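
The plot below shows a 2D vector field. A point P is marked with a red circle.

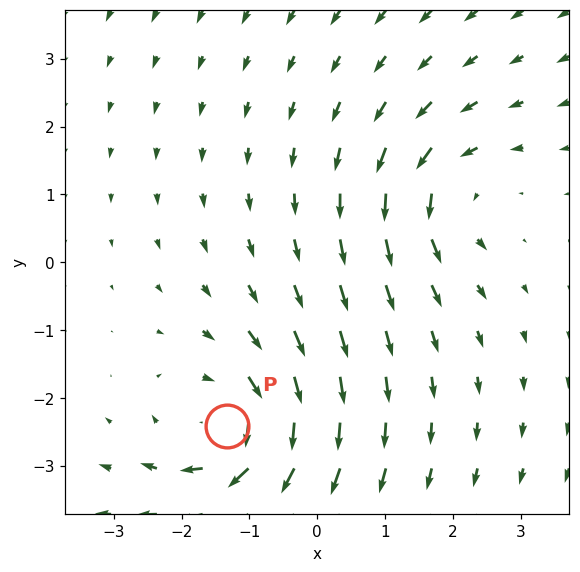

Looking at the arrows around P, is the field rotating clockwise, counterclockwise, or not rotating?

clockwise

Near P at (-1.3, -2.4) the arrows circulate clockwise. The curl (z-component) there is about -4; negative curl means clockwise rotation.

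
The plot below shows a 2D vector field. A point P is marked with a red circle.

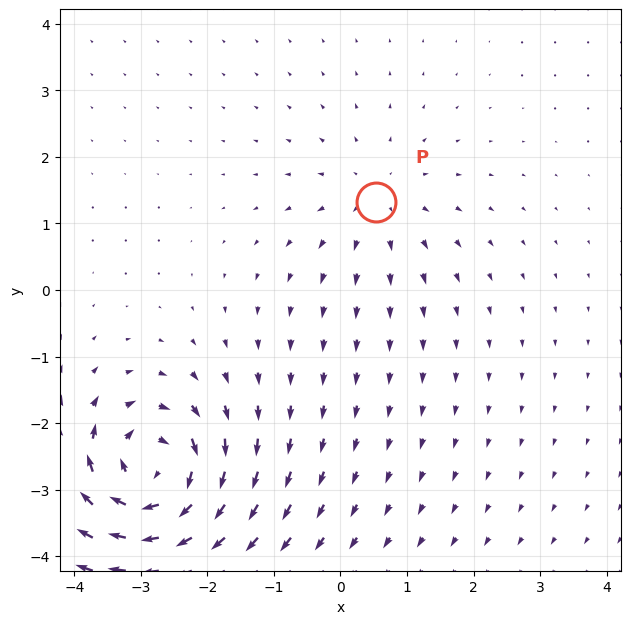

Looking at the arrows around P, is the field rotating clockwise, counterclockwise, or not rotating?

not rotating

Near P at (0.5, 1.3) the arrows show no circulation. The curl there is ≈0.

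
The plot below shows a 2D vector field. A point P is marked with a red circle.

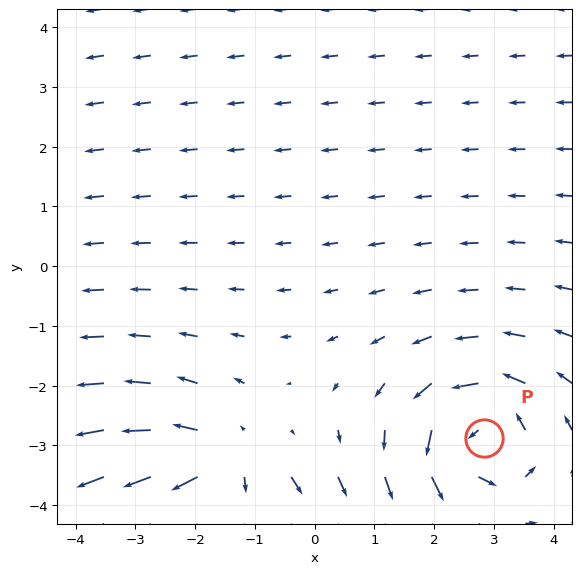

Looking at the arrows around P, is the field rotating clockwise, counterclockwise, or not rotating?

counterclockwise

Near P at (2.8, -2.9) the arrows circulate counterclockwise. The curl (z-component) there is about +3; positive curl means counterclockwise rotation.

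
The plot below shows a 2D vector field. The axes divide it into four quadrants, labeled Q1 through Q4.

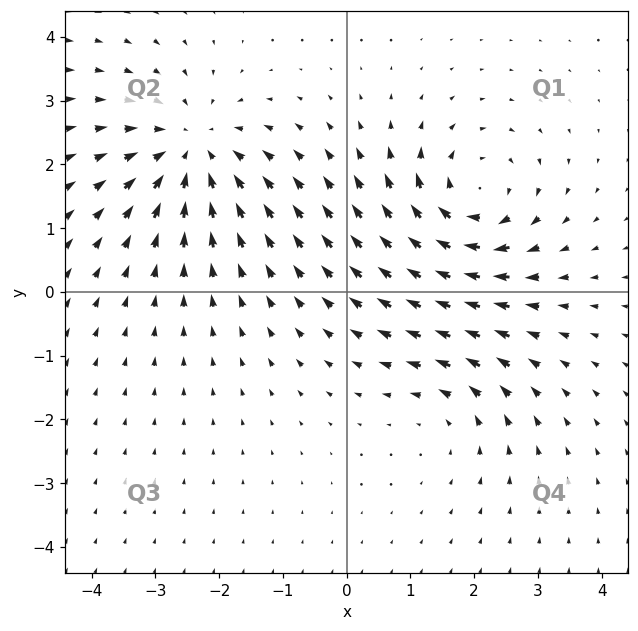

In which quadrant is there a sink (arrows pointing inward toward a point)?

Q2

The sink sits at approximately (-2.4, 2.2), which lies in quadrant Q2. The divergence there is about -5, negative as expected for a sink.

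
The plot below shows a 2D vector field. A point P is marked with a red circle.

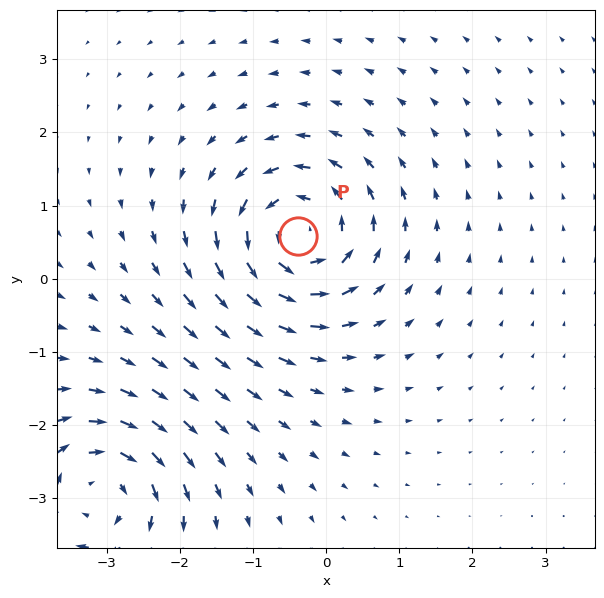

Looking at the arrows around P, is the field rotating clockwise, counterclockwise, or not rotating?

Near P at (-0.4, 0.6) the arrows circulate counterclockwise. The curl (z-component) there is about +6; positive curl means counterclockwise rotation.

counterclockwise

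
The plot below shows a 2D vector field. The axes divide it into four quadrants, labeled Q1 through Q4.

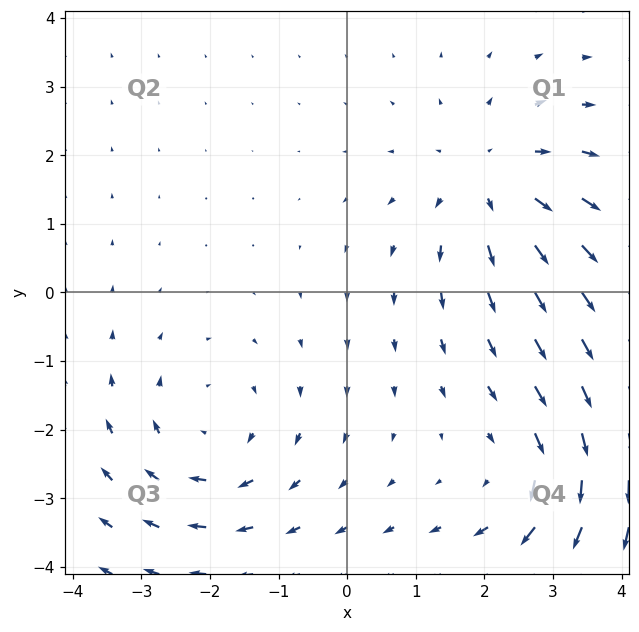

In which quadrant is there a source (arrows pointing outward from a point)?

Q1

The source sits at approximately (2.1, 1.6), which lies in quadrant Q1. The divergence there is about +4, positive as expected for a source.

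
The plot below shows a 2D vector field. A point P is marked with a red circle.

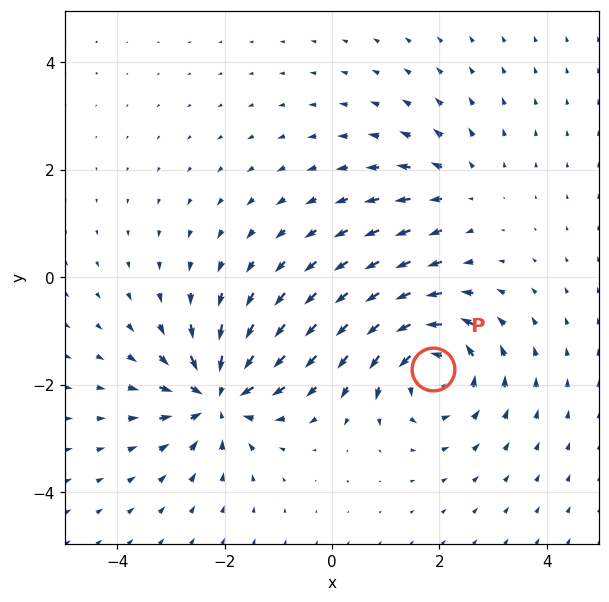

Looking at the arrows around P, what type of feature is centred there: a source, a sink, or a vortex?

At P (1.9, -1.7) the arrows circulate counterclockwise. Divergence ≈0, curl about +5 — near-zero divergence with nonzero curl is a vortex.

vortex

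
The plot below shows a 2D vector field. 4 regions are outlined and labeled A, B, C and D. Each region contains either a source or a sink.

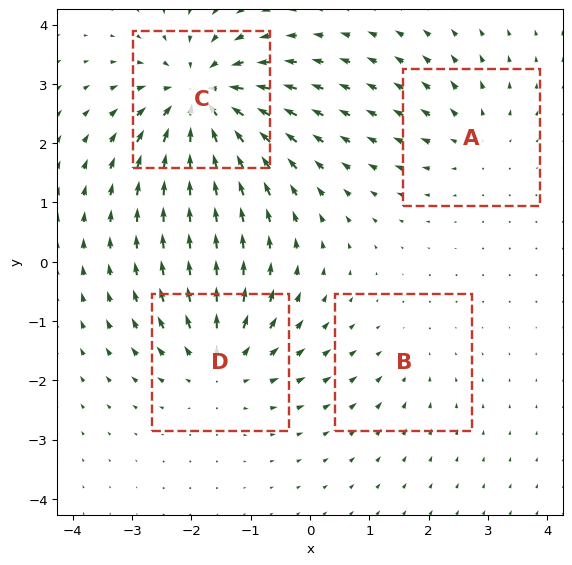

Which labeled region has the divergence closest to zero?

B

Divergence at each region's feature centre — A: about +3, B: about -2, C: about -8, D: about +5. Region B is closest to zero.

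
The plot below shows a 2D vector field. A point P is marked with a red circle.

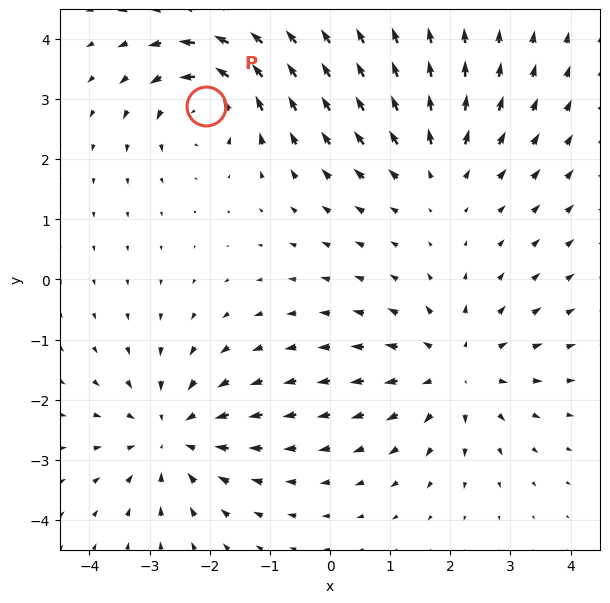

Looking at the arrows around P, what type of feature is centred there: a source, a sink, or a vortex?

vortex

At P (-2.1, 2.9) the arrows circulate counterclockwise. Divergence ≈0, curl about +6 — near-zero divergence with nonzero curl is a vortex.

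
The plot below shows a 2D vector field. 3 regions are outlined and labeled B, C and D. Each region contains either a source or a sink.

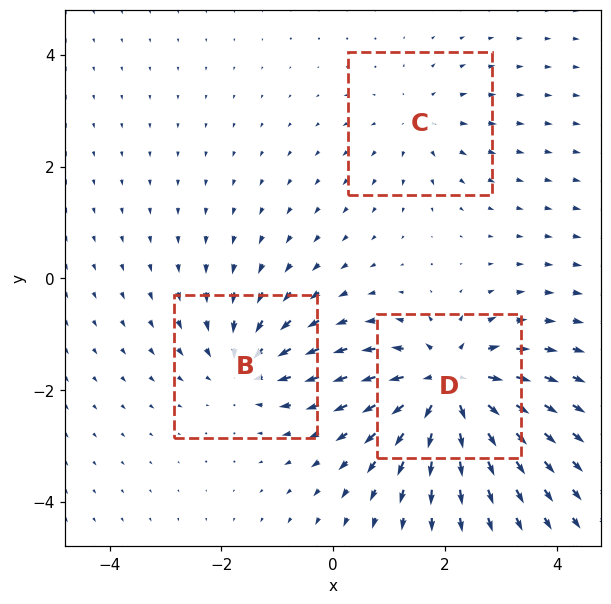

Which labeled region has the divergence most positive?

D

Divergence at each region's feature centre — B: about -3, C: about +2, D: about +6. Region D is most positive.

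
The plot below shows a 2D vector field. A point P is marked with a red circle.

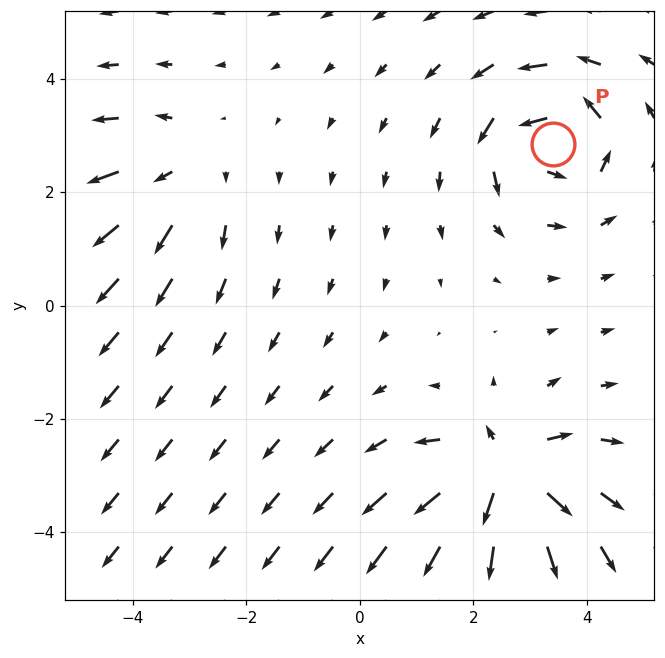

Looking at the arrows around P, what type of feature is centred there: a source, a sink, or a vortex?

vortex

At P (3.4, 2.9) the arrows circulate counterclockwise. Divergence ≈0, curl about +5 — near-zero divergence with nonzero curl is a vortex.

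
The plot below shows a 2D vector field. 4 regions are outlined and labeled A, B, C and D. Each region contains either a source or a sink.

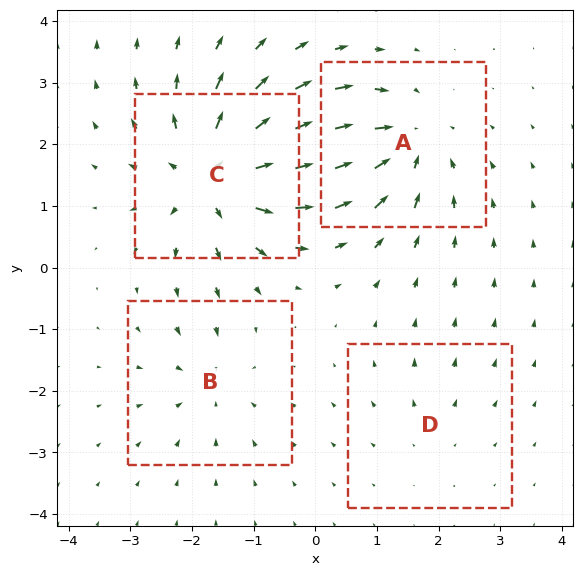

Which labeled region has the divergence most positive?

Divergence at each region's feature centre — A: about -6, B: about -4, C: about +8, D: about +2. Region C is most positive.

C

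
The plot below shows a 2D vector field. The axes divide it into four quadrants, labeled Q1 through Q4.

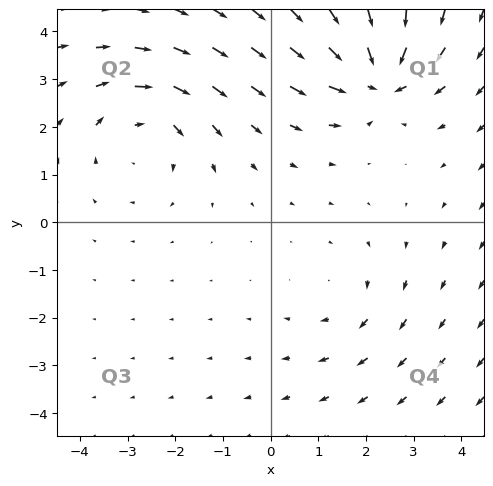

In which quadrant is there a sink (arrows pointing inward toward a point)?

Q1

The sink sits at approximately (2.2, 3.0), which lies in quadrant Q1. The divergence there is about -7, negative as expected for a sink.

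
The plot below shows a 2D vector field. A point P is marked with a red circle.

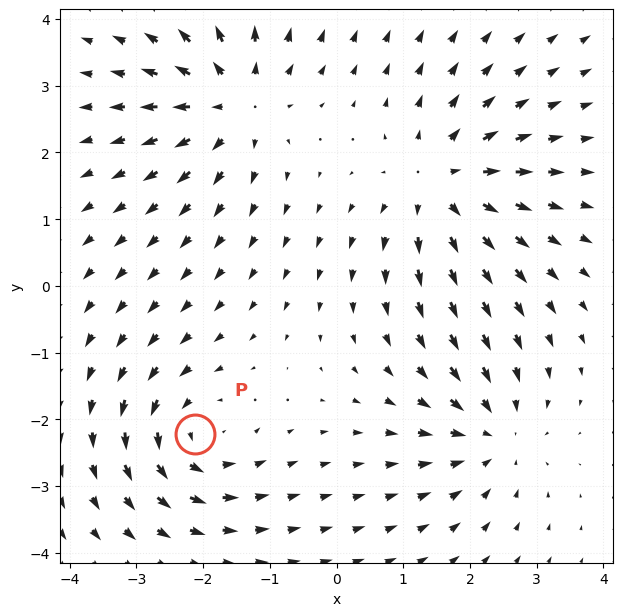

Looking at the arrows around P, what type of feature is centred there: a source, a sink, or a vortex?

vortex

At P (-2.1, -2.2) the arrows circulate counterclockwise. Divergence ≈0, curl about +5 — near-zero divergence with nonzero curl is a vortex.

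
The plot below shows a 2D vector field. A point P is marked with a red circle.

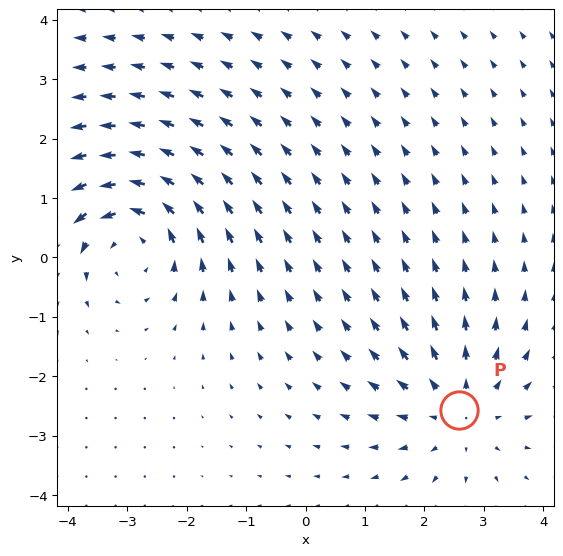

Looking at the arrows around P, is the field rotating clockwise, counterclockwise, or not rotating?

not rotating

Near P at (2.6, -2.6) the arrows show no circulation. The curl there is ≈0.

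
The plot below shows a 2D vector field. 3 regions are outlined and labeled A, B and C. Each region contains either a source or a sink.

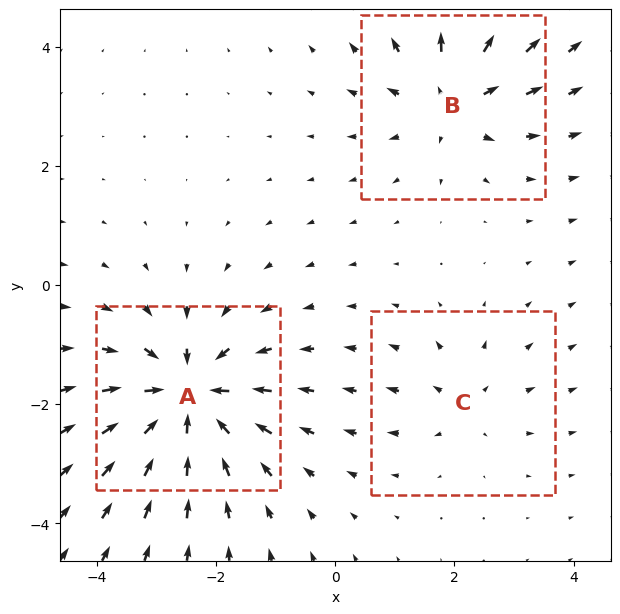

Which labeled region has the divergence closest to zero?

Divergence at each region's feature centre — A: about -6, B: about +4, C: about +2. Region C is closest to zero.

C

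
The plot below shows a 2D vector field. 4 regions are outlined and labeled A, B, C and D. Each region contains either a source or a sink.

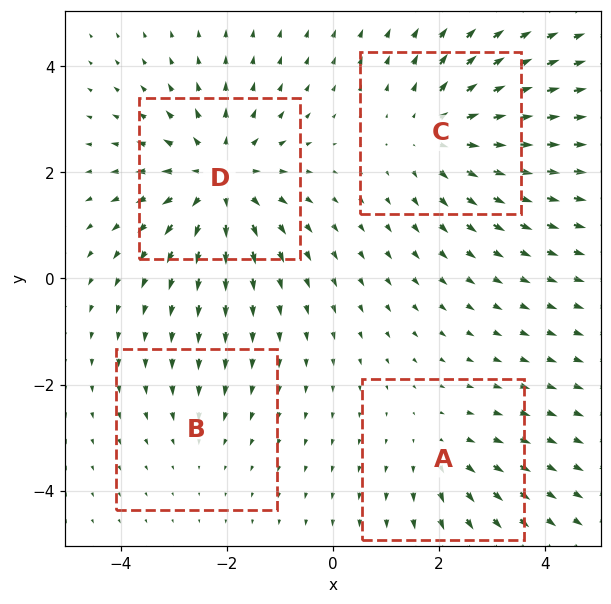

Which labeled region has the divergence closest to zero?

B

Divergence at each region's feature centre — A: about +3, B: about -2, C: about +4, D: about +6. Region B is closest to zero.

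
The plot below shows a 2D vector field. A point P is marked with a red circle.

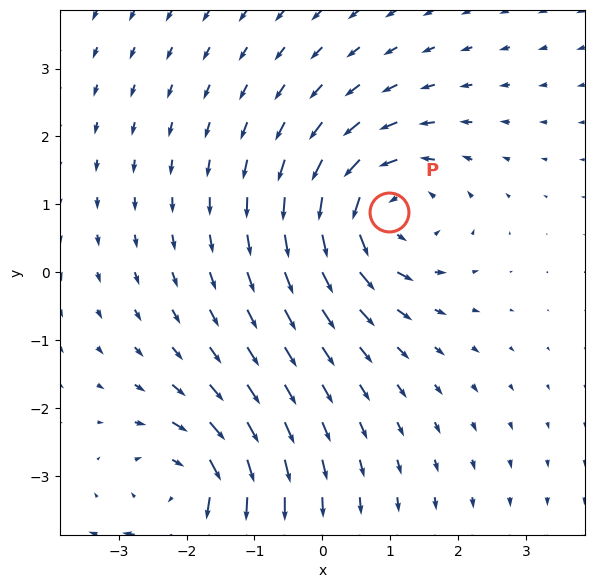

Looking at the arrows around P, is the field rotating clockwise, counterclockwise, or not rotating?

counterclockwise

Near P at (1.0, 0.9) the arrows circulate counterclockwise. The curl (z-component) there is about +5; positive curl means counterclockwise rotation.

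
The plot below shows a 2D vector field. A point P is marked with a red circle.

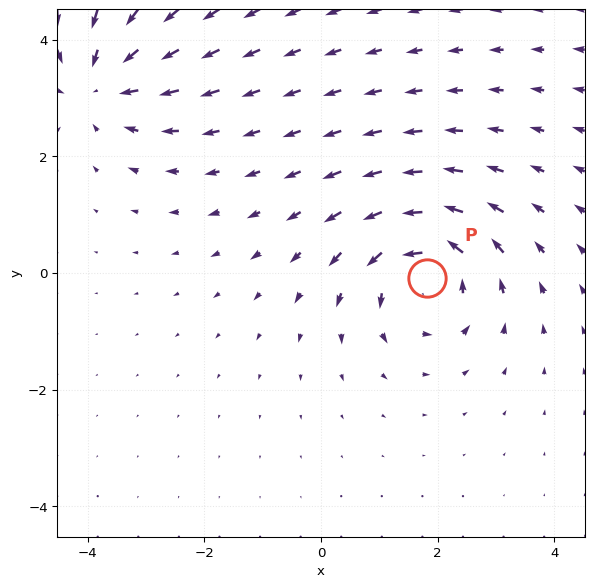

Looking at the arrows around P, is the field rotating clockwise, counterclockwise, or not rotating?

counterclockwise

Near P at (1.8, -0.1) the arrows circulate counterclockwise. The curl (z-component) there is about +4; positive curl means counterclockwise rotation.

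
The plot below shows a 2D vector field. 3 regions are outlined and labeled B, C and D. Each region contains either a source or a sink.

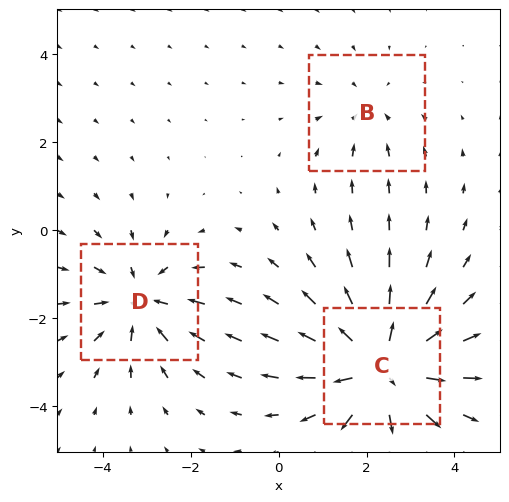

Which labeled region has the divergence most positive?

Divergence at each region's feature centre — B: about -2, C: about +4, D: about -3. Region C is most positive.

C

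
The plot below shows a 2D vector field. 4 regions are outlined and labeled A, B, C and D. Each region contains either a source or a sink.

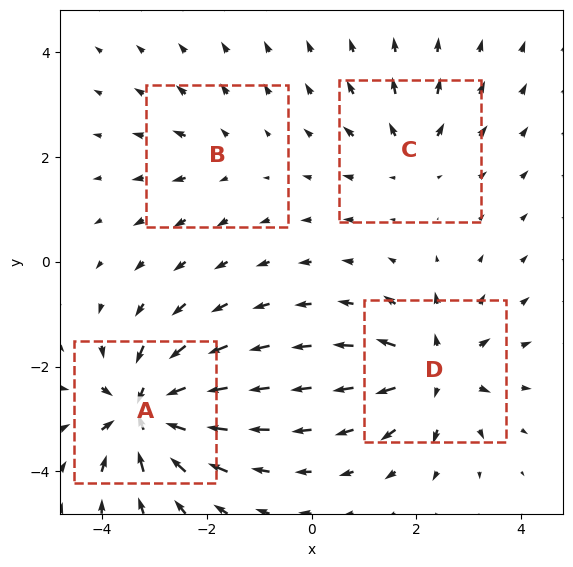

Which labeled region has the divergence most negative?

Divergence at each region's feature centre — A: about -8, B: about +2, C: about +4, D: about +6. Region A is most negative.

A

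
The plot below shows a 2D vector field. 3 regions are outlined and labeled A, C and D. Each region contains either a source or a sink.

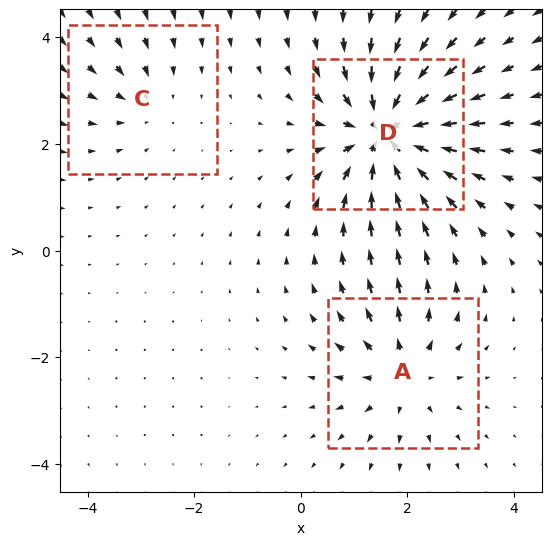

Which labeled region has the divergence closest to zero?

C

Divergence at each region's feature centre — A: about +3, C: about -2, D: about -6. Region C is closest to zero.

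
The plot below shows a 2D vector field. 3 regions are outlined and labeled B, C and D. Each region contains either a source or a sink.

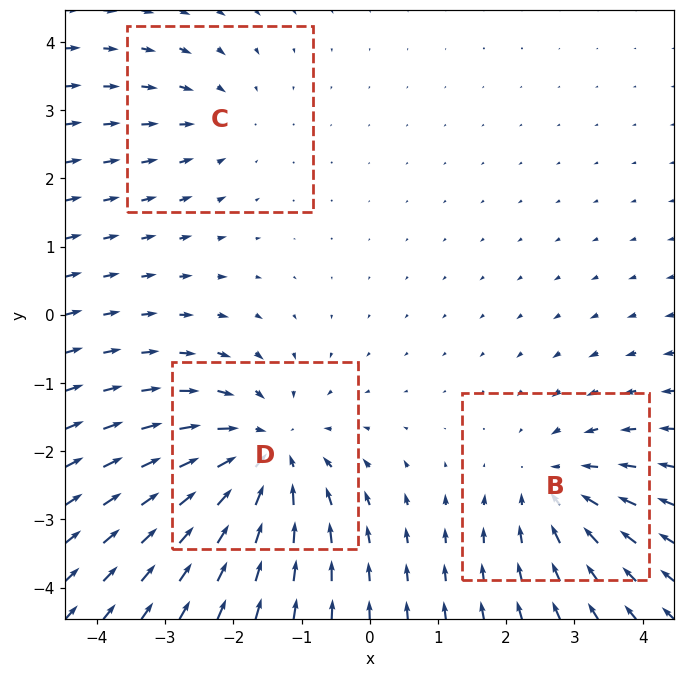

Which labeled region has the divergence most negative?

Divergence at each region's feature centre — B: about -3, C: about -2, D: about -4. Region D is most negative.

D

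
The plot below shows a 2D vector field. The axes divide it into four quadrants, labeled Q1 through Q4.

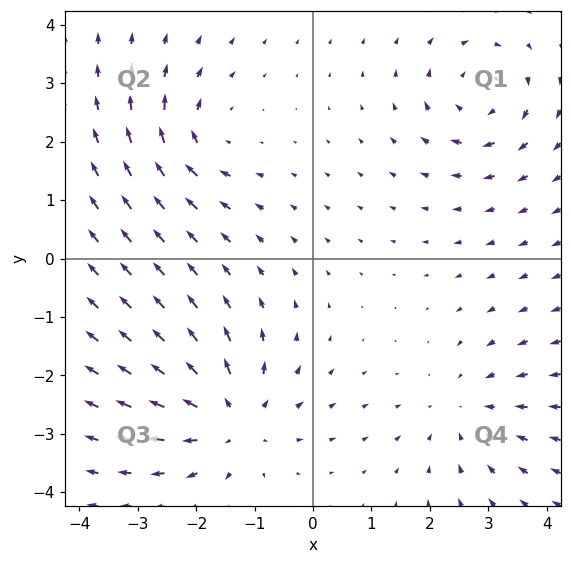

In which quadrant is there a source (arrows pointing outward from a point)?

The source sits at approximately (-1.4, -2.7), which lies in quadrant Q3. The divergence there is about +5, positive as expected for a source.

Q3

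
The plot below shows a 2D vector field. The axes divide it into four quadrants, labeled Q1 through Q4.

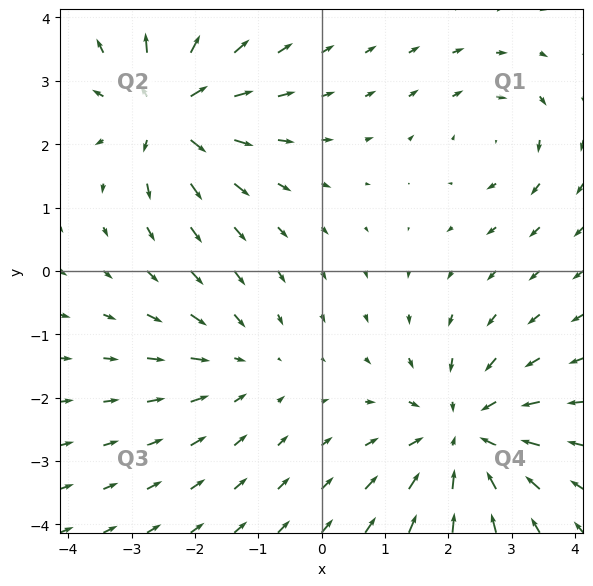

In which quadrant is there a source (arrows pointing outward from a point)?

Q2

The source sits at approximately (-2.4, 2.5), which lies in quadrant Q2. The divergence there is about +5, positive as expected for a source.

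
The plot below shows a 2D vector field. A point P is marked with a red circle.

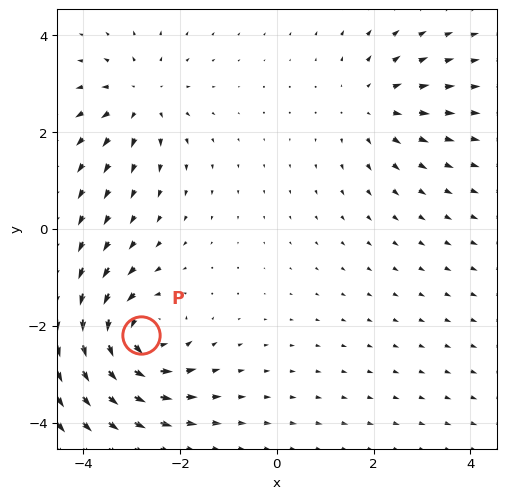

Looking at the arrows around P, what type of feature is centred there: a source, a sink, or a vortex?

vortex

At P (-2.8, -2.2) the arrows circulate counterclockwise. Divergence ≈0, curl about +5 — near-zero divergence with nonzero curl is a vortex.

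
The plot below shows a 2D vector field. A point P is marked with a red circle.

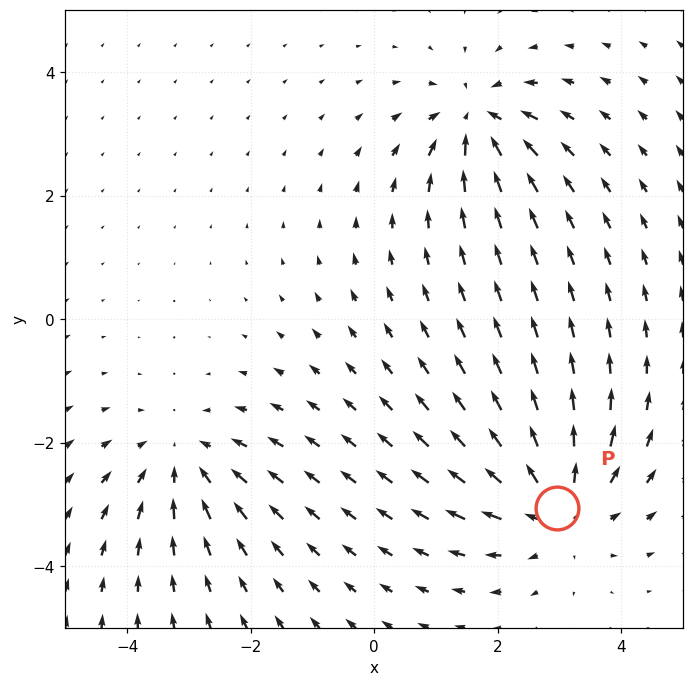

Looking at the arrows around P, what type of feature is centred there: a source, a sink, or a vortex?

source

At P (3.0, -3.0) the arrows spread outward. Divergence about +4, curl ≈0 — positive divergence with near-zero curl is a source.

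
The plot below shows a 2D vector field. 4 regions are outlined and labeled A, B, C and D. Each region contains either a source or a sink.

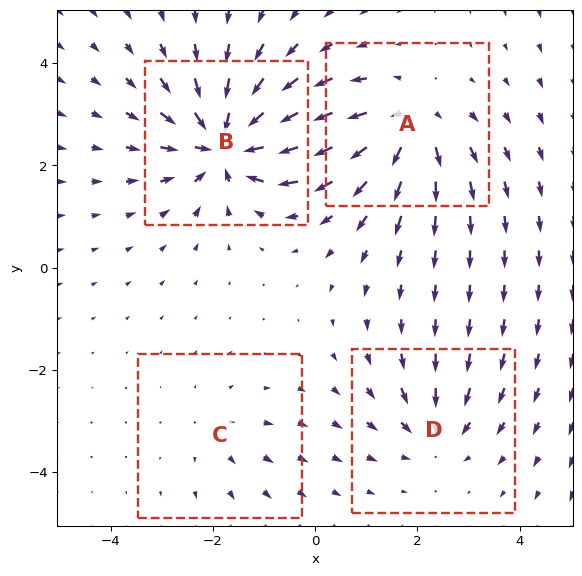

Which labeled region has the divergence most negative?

Divergence at each region's feature centre — A: about +5, B: about -7, C: about +2, D: about -4. Region B is most negative.

B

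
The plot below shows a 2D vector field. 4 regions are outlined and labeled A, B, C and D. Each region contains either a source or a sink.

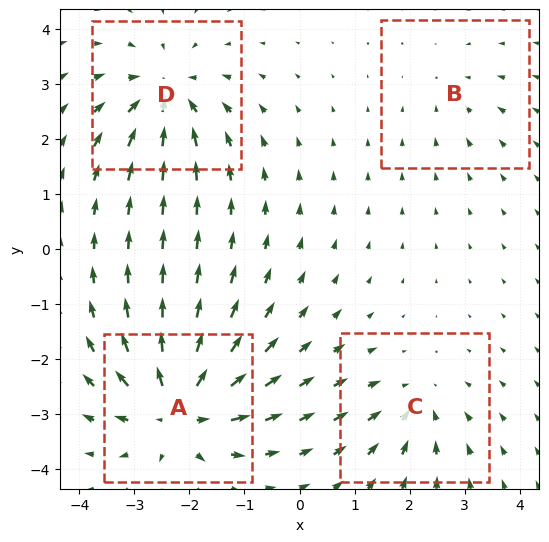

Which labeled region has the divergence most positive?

Divergence at each region's feature centre — A: about +8, B: about -2, C: about -4, D: about -6. Region A is most positive.

A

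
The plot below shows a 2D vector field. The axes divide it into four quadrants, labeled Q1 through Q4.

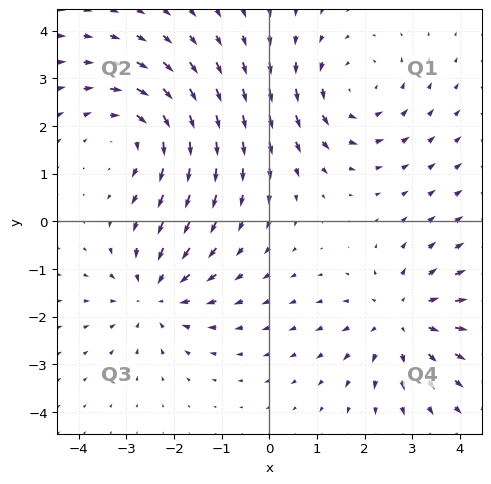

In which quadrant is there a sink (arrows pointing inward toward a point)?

The sink sits at approximately (-2.4, -1.5), which lies in quadrant Q3. The divergence there is about -4, negative as expected for a sink.

Q3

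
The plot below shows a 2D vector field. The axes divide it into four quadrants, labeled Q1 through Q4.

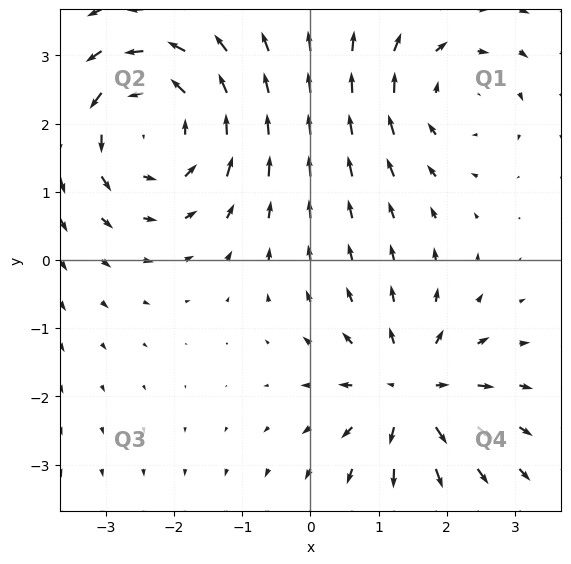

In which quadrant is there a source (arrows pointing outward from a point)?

Q4

The source sits at approximately (1.5, -1.9), which lies in quadrant Q4. The divergence there is about +4, positive as expected for a source.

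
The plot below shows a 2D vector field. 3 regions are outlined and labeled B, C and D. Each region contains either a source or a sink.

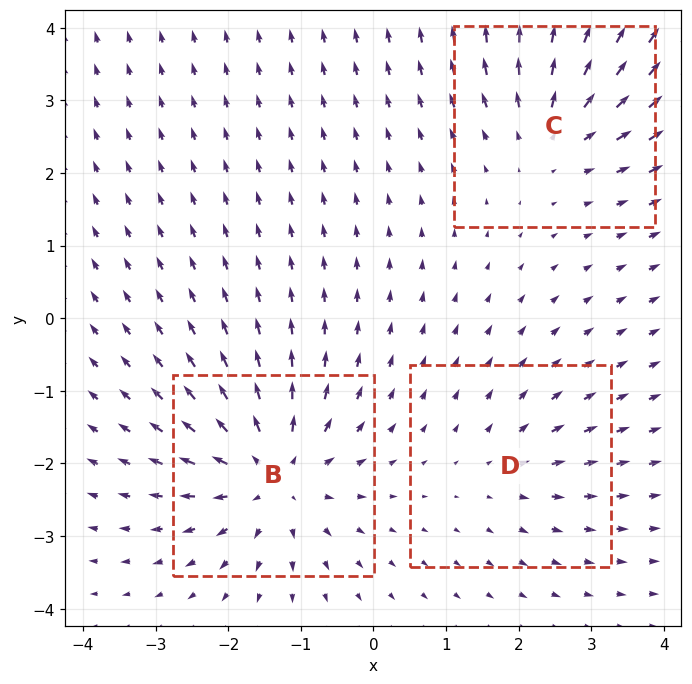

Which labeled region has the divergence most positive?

B

Divergence at each region's feature centre — B: about +5, C: about +3, D: about +2. Region B is most positive.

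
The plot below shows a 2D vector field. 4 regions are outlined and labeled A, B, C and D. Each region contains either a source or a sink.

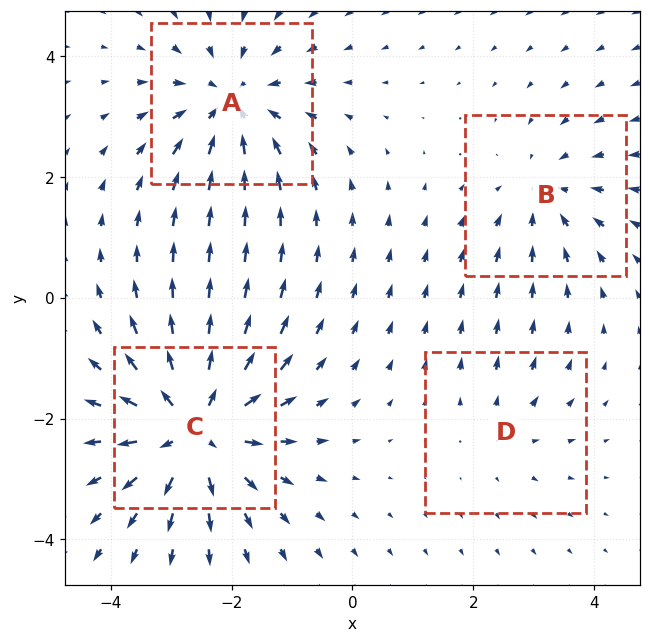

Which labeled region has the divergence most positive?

C

Divergence at each region's feature centre — A: about -5, B: about -3, C: about +6, D: about +2. Region C is most positive.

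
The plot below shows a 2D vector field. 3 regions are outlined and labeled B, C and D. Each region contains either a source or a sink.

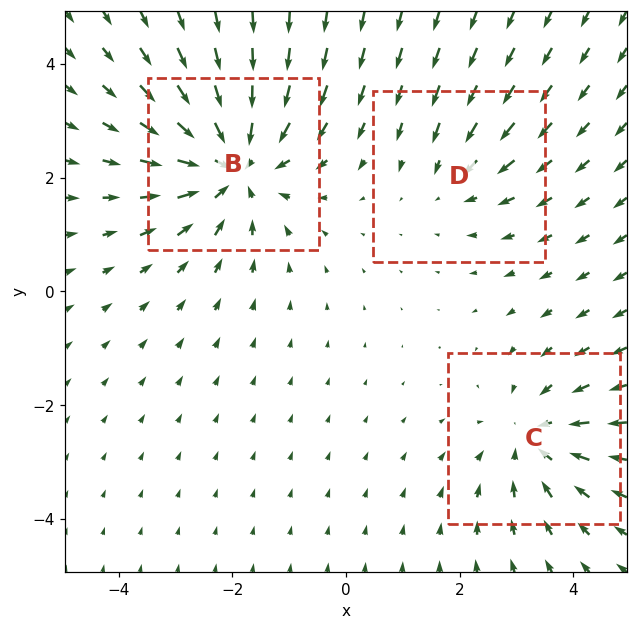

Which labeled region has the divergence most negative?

B

Divergence at each region's feature centre — B: about -4, C: about -3, D: about -2. Region B is most negative.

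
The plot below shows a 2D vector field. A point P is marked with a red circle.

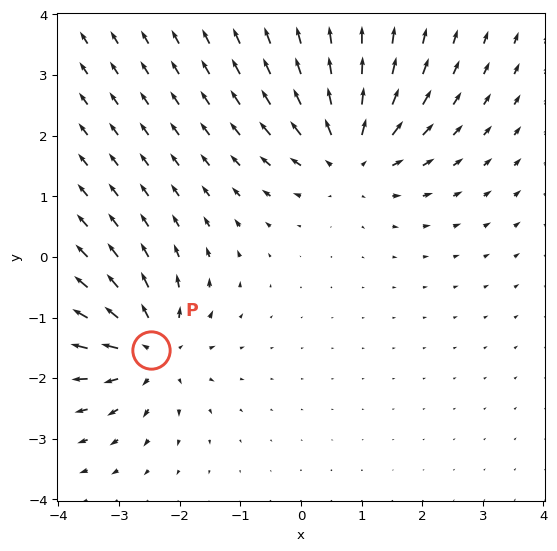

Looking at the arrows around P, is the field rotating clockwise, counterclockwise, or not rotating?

not rotating

Near P at (-2.5, -1.5) the arrows show no circulation. The curl there is ≈0.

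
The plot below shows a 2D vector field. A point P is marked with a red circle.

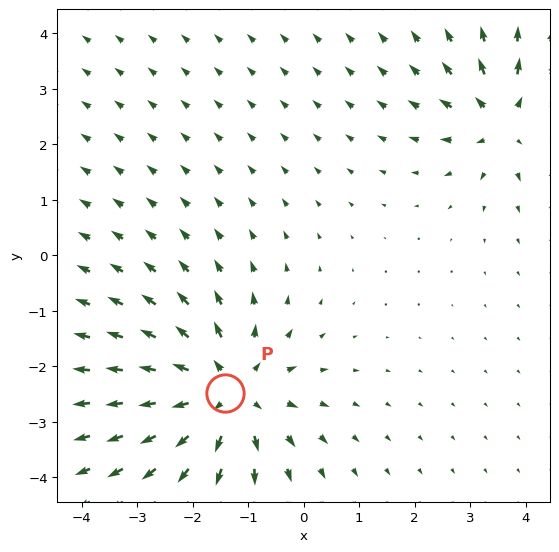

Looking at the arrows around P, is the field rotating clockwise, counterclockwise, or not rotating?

Near P at (-1.4, -2.5) the arrows show no circulation. The curl there is ≈0.

not rotating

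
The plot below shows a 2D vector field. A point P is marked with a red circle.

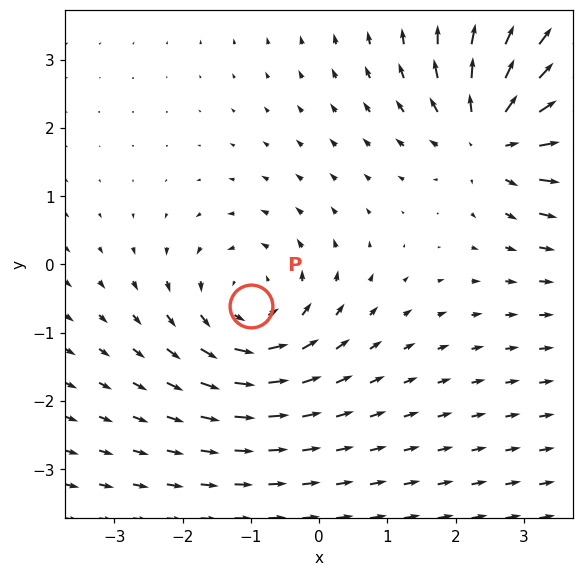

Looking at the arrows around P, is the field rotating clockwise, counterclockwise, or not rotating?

Near P at (-1.0, -0.6) the arrows circulate counterclockwise. The curl (z-component) there is about +3; positive curl means counterclockwise rotation.

counterclockwise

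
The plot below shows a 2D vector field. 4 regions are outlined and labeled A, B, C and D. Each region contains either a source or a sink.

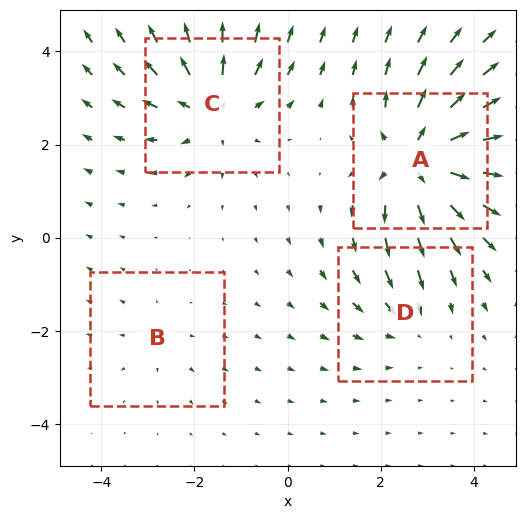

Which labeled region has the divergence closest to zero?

B

Divergence at each region's feature centre — A: about +7, B: about +2, C: about +5, D: about -3. Region B is closest to zero.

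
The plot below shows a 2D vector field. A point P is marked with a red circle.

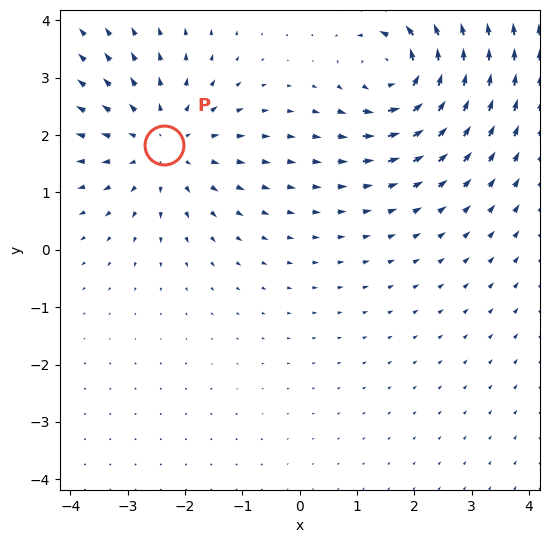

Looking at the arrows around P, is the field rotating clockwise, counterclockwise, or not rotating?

not rotating

Near P at (-2.4, 1.8) the arrows show no circulation. The curl there is ≈0.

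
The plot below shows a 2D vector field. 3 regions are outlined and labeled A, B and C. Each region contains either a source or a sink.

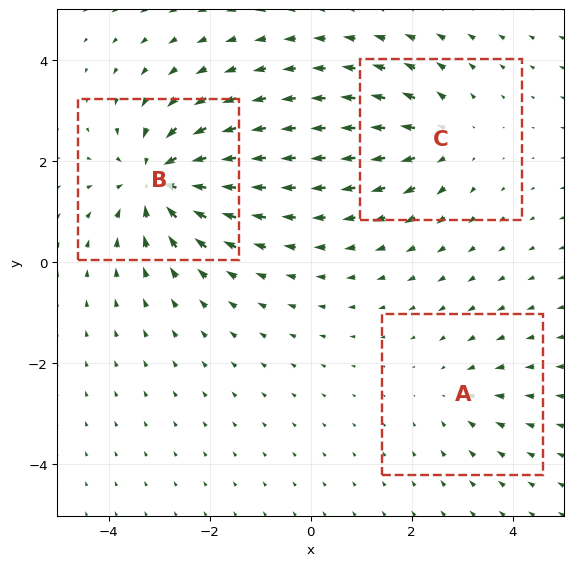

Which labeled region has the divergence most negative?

Divergence at each region's feature centre — A: about -2, B: about -5, C: about +3. Region B is most negative.

B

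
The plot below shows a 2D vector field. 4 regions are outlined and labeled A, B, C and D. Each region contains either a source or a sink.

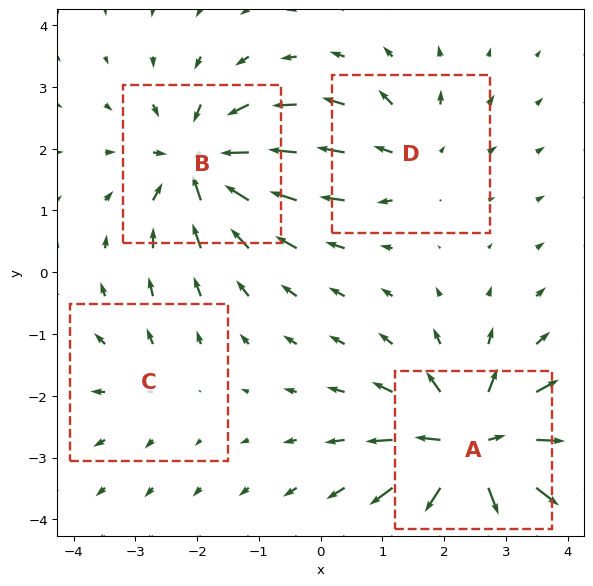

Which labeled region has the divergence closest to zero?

Divergence at each region's feature centre — A: about +9, B: about -7, C: about +3, D: about +4. Region C is closest to zero.

C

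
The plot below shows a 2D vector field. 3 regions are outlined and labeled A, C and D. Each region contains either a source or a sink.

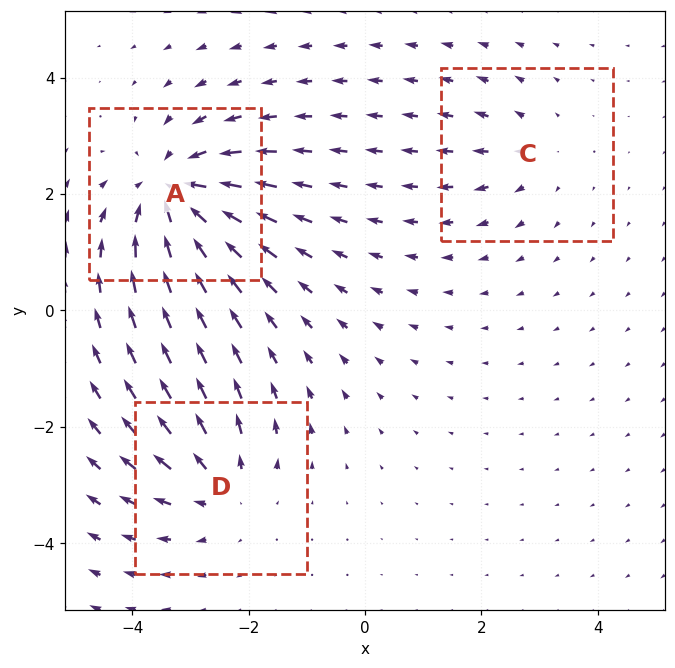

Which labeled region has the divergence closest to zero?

Divergence at each region's feature centre — A: about -5, C: about +2, D: about +3. Region C is closest to zero.

C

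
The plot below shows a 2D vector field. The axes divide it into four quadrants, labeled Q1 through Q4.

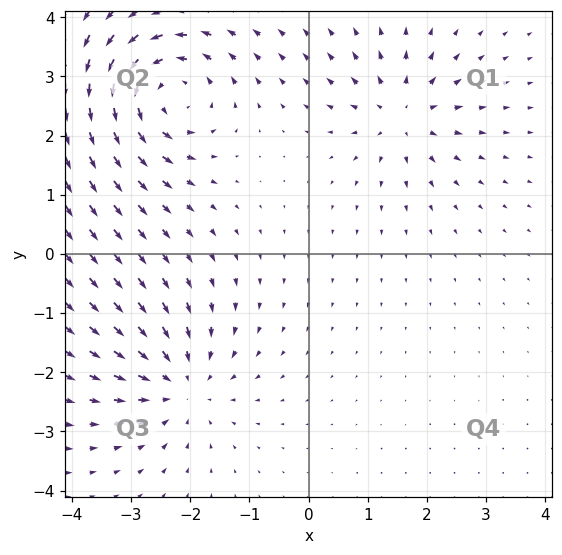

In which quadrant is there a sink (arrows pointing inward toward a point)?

The sink sits at approximately (-2.2, -2.2), which lies in quadrant Q3. The divergence there is about -4, negative as expected for a sink.

Q3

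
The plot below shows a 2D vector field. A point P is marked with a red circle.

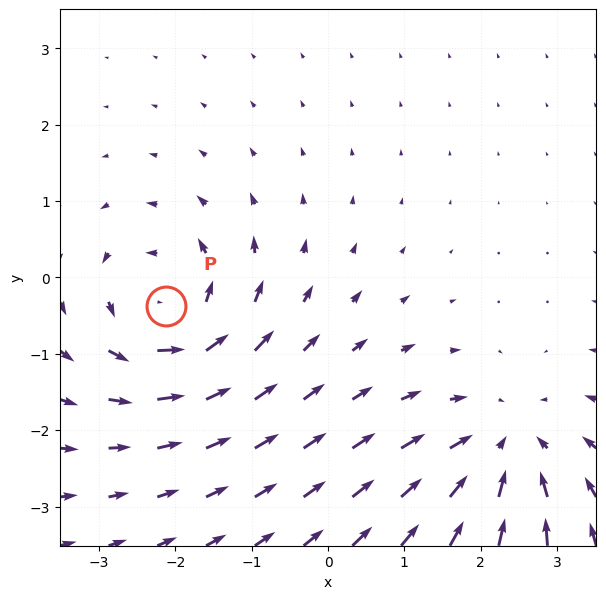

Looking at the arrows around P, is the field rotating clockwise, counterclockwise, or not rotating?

Near P at (-2.1, -0.4) the arrows circulate counterclockwise. The curl (z-component) there is about +5; positive curl means counterclockwise rotation.

counterclockwise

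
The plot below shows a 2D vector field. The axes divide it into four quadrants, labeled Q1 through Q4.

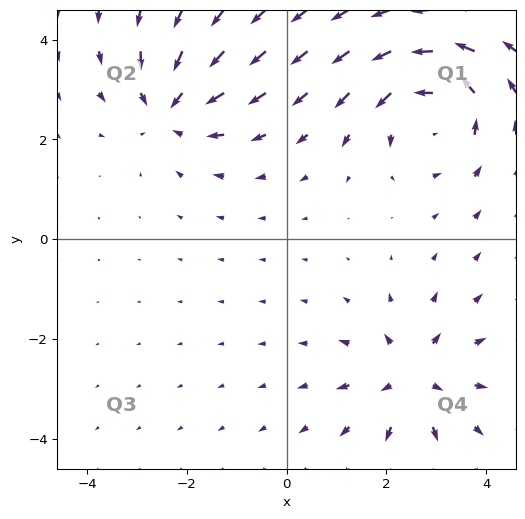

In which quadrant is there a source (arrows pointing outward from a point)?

The source sits at approximately (2.5, -2.8), which lies in quadrant Q4. The divergence there is about +4, positive as expected for a source.

Q4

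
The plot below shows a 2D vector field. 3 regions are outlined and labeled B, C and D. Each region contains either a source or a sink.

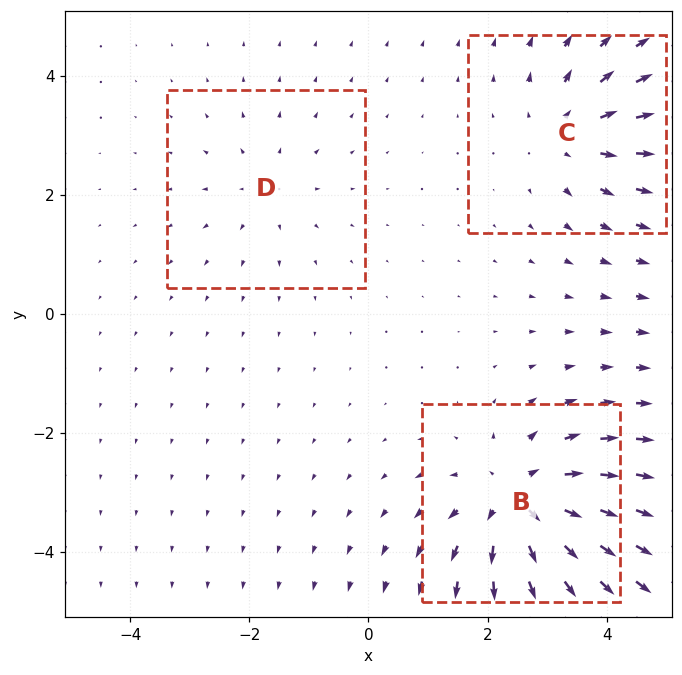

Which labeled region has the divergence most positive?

B

Divergence at each region's feature centre — B: about +5, C: about +3, D: about +2. Region B is most positive.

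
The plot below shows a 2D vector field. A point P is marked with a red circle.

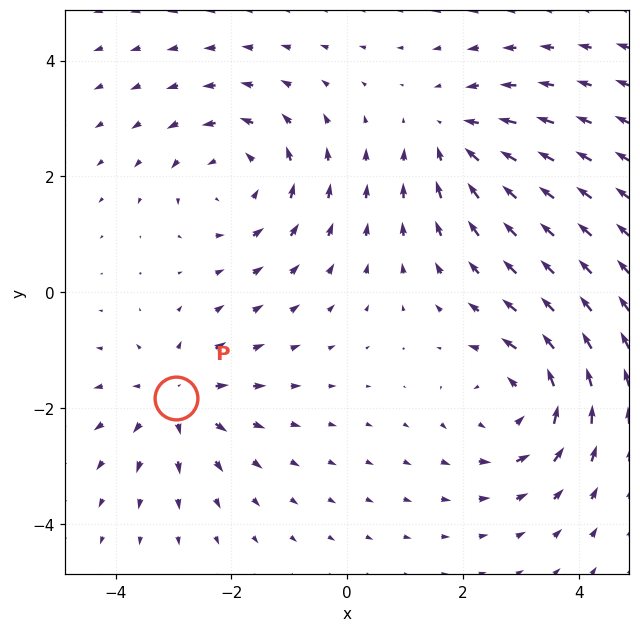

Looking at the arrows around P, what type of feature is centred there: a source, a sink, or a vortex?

At P (-3.0, -1.8) the arrows spread outward. Divergence about +4, curl ≈0 — positive divergence with near-zero curl is a source.

source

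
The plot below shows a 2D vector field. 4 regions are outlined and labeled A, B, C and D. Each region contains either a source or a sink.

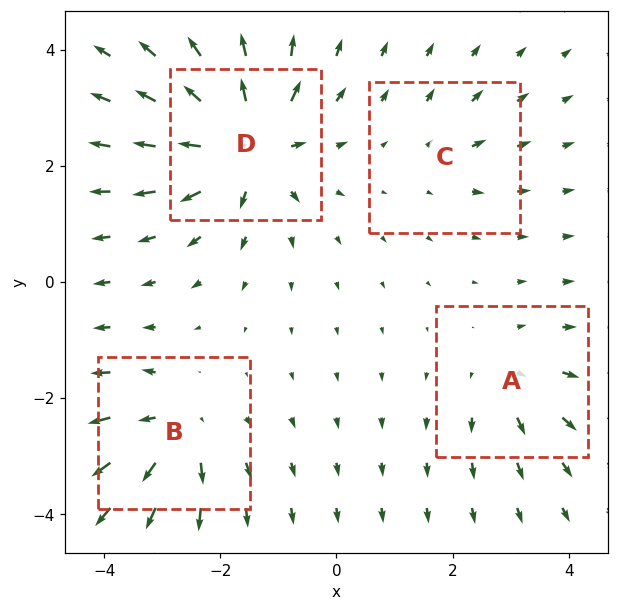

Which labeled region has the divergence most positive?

Divergence at each region's feature centre — A: about +4, B: about +6, C: about +2, D: about +8. Region D is most positive.

D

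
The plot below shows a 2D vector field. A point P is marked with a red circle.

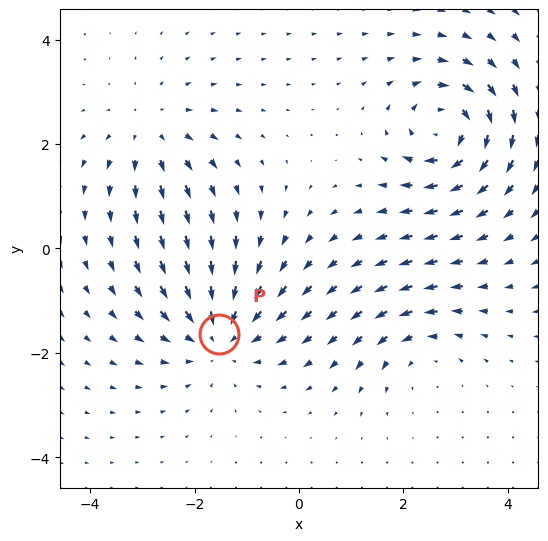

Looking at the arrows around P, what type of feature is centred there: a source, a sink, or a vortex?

At P (-1.5, -1.6) the arrows converge inward. Divergence about -4, curl ≈0 — negative divergence with near-zero curl is a sink.

sink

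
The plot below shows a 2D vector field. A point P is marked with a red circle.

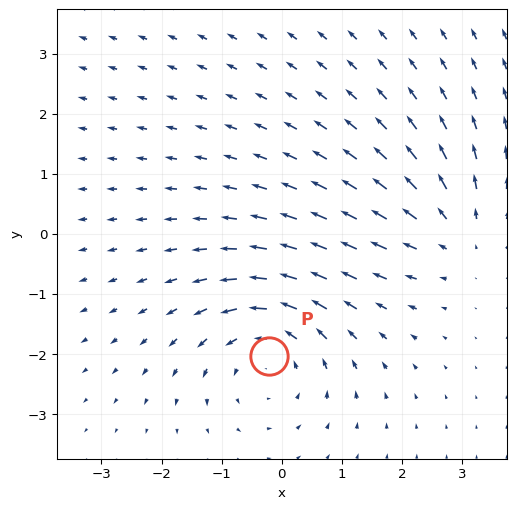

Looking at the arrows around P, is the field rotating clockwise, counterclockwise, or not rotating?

Near P at (-0.2, -2.0) the arrows circulate counterclockwise. The curl (z-component) there is about +4; positive curl means counterclockwise rotation.

counterclockwise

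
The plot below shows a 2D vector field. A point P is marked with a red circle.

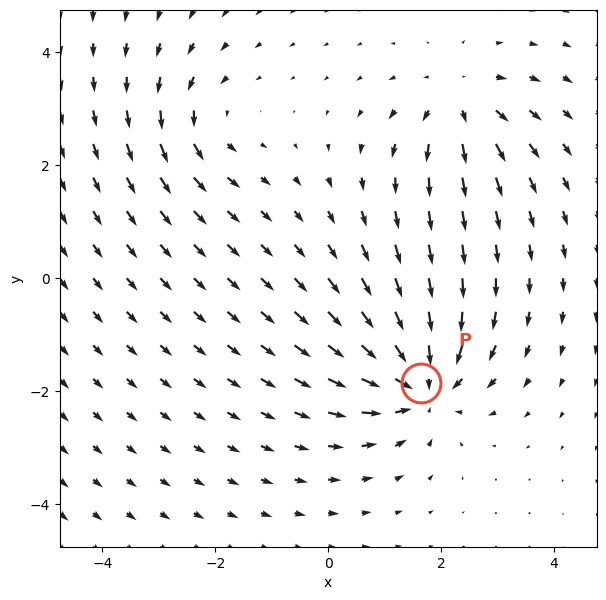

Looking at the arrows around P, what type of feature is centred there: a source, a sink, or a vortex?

At P (1.6, -1.9) the arrows converge inward. Divergence about -5, curl ≈0 — negative divergence with near-zero curl is a sink.

sink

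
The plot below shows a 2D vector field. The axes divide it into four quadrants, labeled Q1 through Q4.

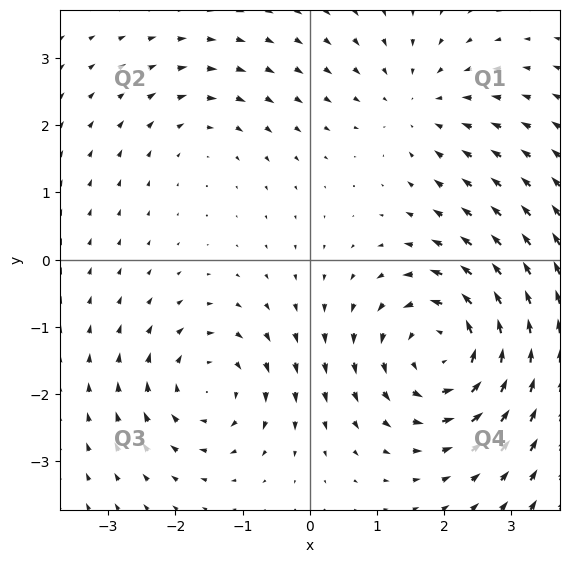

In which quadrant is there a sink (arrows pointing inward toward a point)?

Q1

The sink sits at approximately (1.6, 2.3), which lies in quadrant Q1. The divergence there is about -3, negative as expected for a sink.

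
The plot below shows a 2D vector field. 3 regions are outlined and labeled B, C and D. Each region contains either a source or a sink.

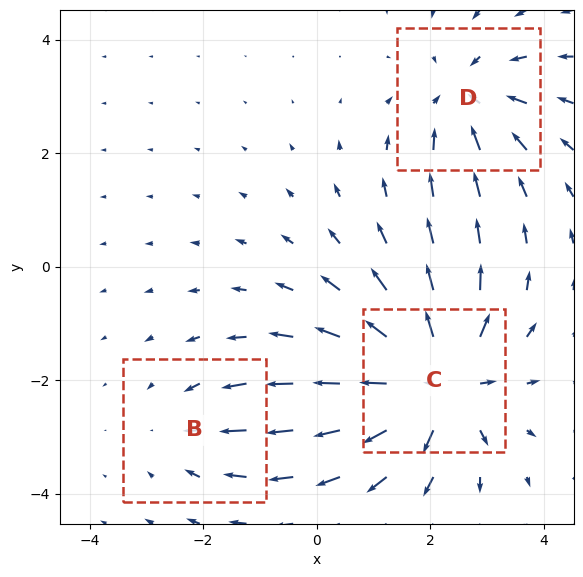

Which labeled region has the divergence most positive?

C

Divergence at each region's feature centre — B: about -2, C: about +5, D: about -3. Region C is most positive.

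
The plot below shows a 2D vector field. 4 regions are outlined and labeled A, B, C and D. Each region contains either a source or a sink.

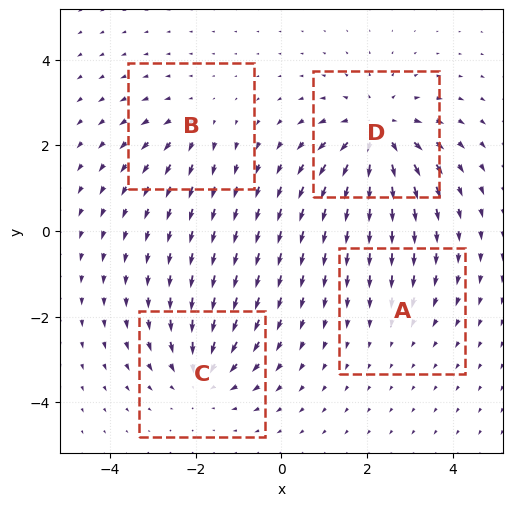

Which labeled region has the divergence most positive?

D

Divergence at each region's feature centre — A: about -2, B: about +3, C: about -4, D: about +6. Region D is most positive.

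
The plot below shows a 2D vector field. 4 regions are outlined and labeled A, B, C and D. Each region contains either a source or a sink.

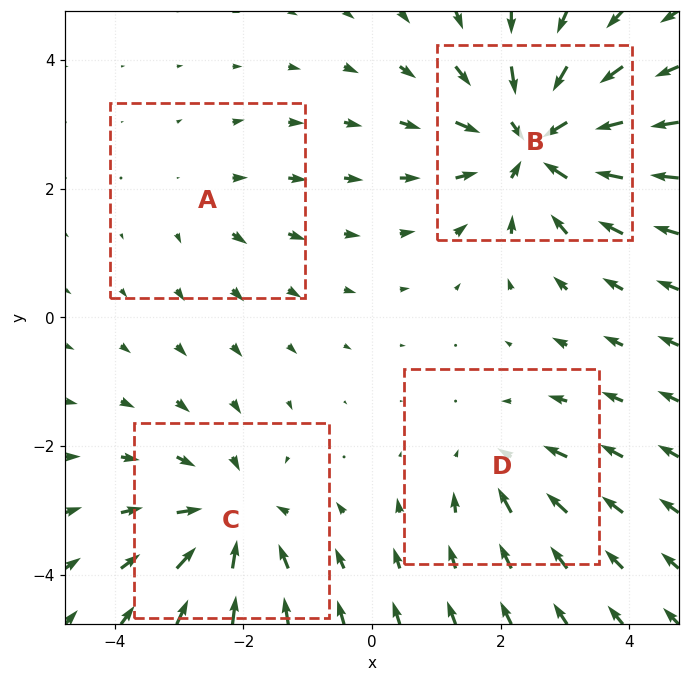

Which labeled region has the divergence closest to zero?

A

Divergence at each region's feature centre — A: about +2, B: about -6, C: about -4, D: about -3. Region A is closest to zero.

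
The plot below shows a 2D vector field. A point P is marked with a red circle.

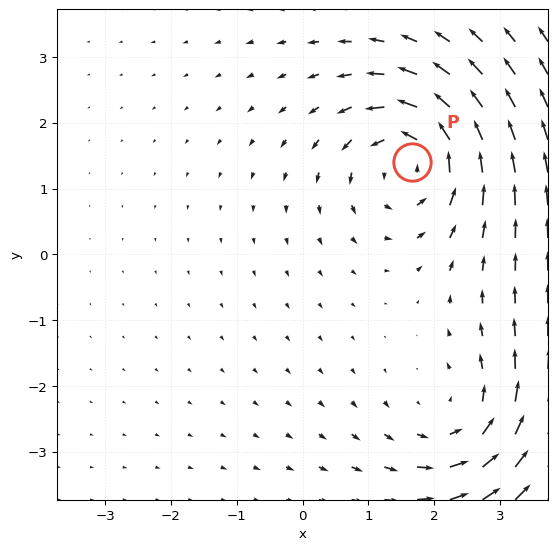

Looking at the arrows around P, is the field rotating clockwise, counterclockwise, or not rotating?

counterclockwise

Near P at (1.7, 1.4) the arrows circulate counterclockwise. The curl (z-component) there is about +6; positive curl means counterclockwise rotation.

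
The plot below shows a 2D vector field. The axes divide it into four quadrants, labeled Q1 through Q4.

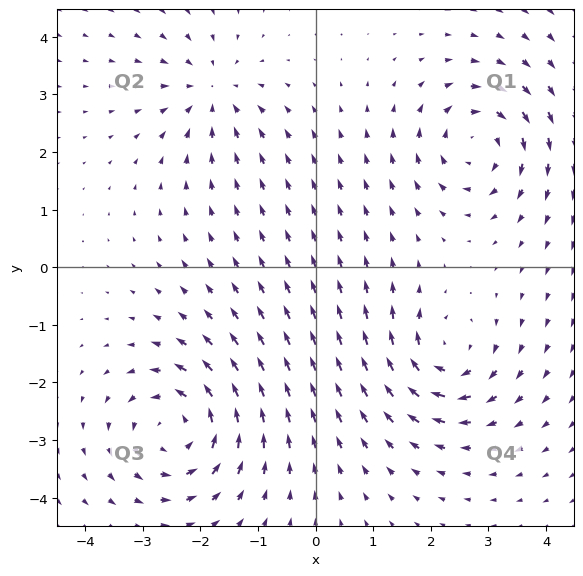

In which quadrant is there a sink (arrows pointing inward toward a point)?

Q2

The sink sits at approximately (-1.8, 3.0), which lies in quadrant Q2. The divergence there is about -3, negative as expected for a sink.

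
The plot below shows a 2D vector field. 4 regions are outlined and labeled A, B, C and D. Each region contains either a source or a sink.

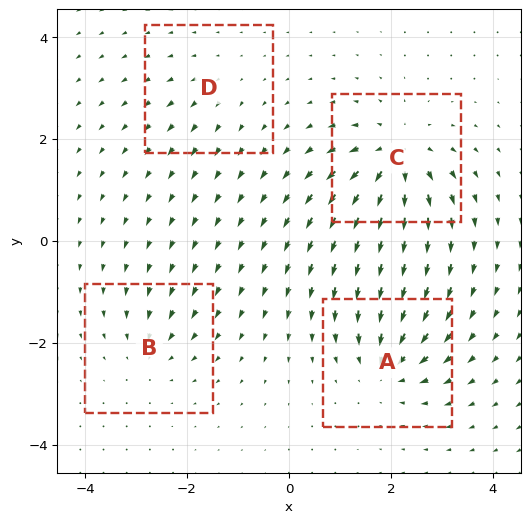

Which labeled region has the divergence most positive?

C

Divergence at each region's feature centre — A: about -6, B: about -4, C: about +8, D: about +3. Region C is most positive.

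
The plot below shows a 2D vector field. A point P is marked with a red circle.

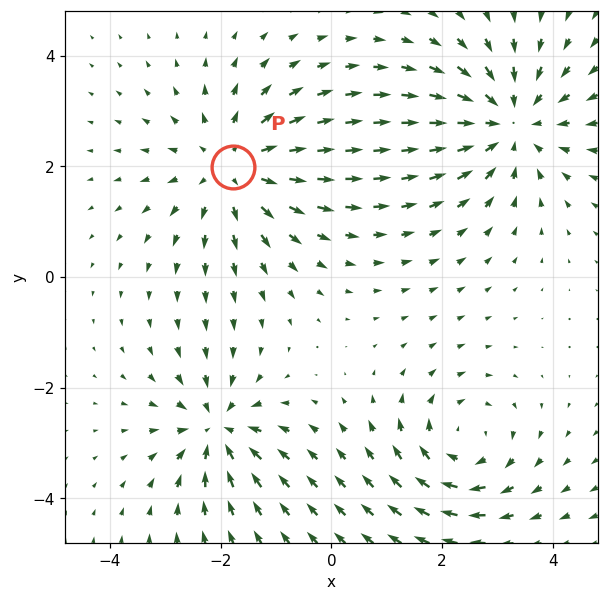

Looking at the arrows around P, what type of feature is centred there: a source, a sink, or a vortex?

source

At P (-1.8, 2.0) the arrows spread outward. Divergence about +4, curl ≈0 — positive divergence with near-zero curl is a source.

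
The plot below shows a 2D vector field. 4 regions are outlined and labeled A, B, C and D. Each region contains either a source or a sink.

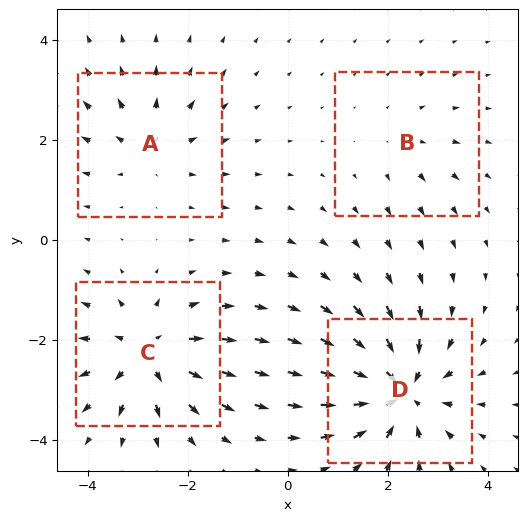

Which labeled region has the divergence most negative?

D

Divergence at each region's feature centre — A: about +4, B: about +2, C: about +6, D: about -7. Region D is most negative.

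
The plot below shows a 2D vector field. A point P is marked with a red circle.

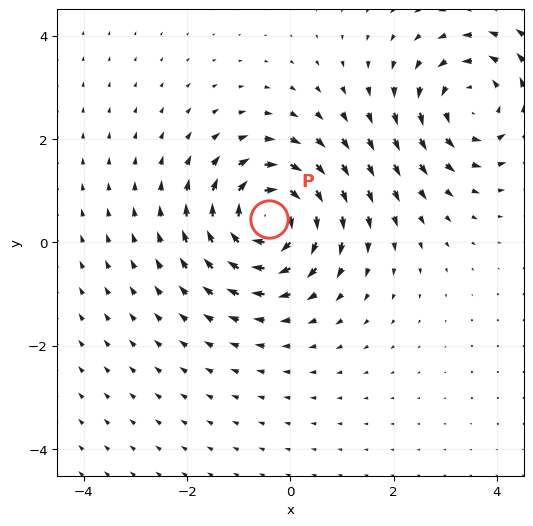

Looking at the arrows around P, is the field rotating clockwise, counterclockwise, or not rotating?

clockwise

Near P at (-0.4, 0.4) the arrows circulate clockwise. The curl (z-component) there is about -6; negative curl means clockwise rotation.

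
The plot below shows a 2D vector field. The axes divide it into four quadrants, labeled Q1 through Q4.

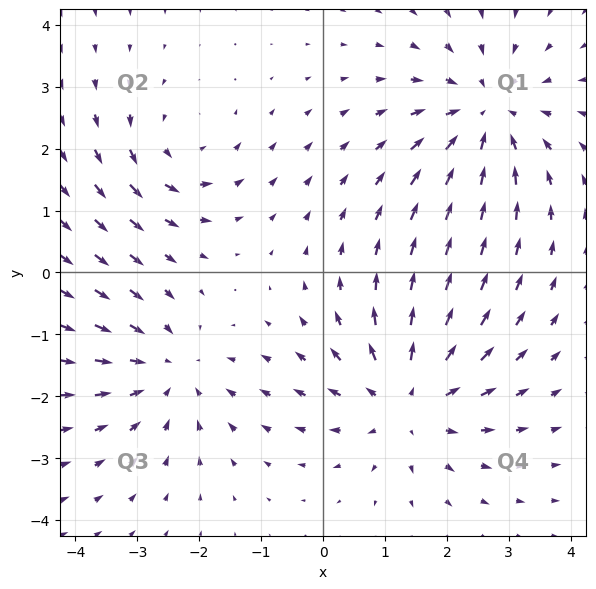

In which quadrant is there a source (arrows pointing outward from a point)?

The source sits at approximately (1.4, -2.0), which lies in quadrant Q4. The divergence there is about +4, positive as expected for a source.

Q4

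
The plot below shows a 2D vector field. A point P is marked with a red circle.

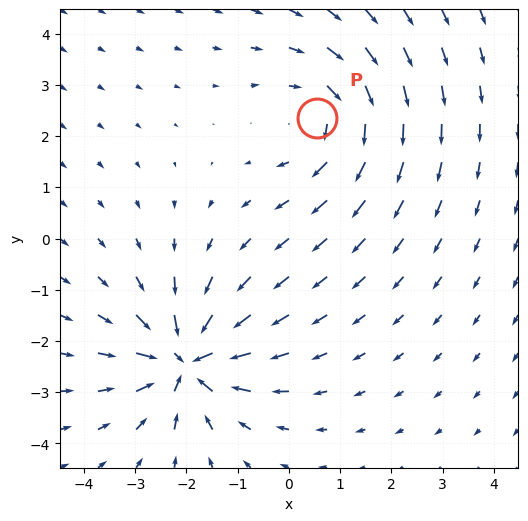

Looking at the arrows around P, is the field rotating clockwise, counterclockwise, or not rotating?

clockwise

Near P at (0.6, 2.4) the arrows circulate clockwise. The curl (z-component) there is about -3; negative curl means clockwise rotation.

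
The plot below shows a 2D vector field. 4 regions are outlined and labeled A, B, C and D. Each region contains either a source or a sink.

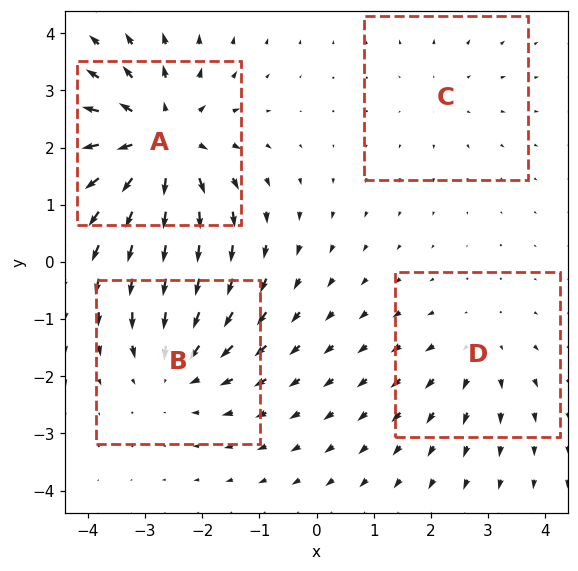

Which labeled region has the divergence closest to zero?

Divergence at each region's feature centre — A: about +6, B: about -4, C: about +2, D: about +3. Region C is closest to zero.

C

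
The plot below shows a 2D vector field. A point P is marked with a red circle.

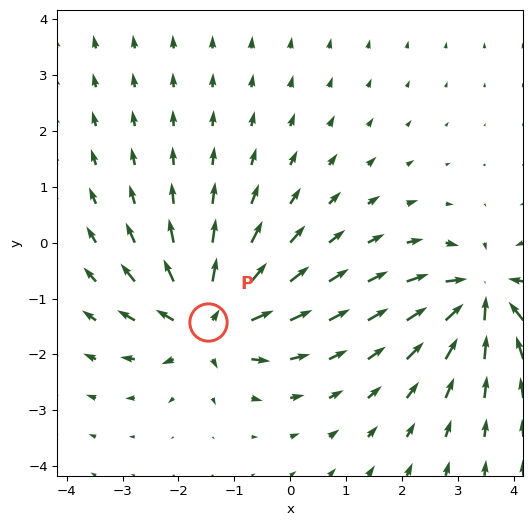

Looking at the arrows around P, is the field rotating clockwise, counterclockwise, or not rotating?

Near P at (-1.5, -1.4) the arrows show no circulation. The curl there is ≈0.

not rotating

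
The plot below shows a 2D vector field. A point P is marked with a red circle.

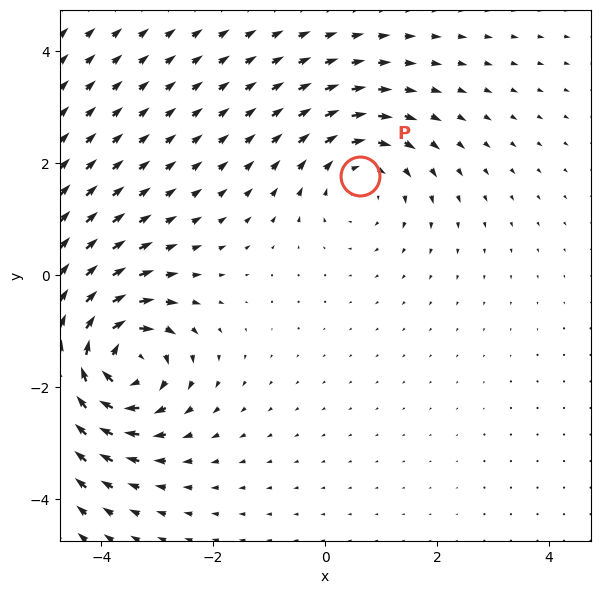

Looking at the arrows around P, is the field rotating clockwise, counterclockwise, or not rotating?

Near P at (0.6, 1.8) the arrows circulate clockwise. The curl (z-component) there is about -3; negative curl means clockwise rotation.

clockwise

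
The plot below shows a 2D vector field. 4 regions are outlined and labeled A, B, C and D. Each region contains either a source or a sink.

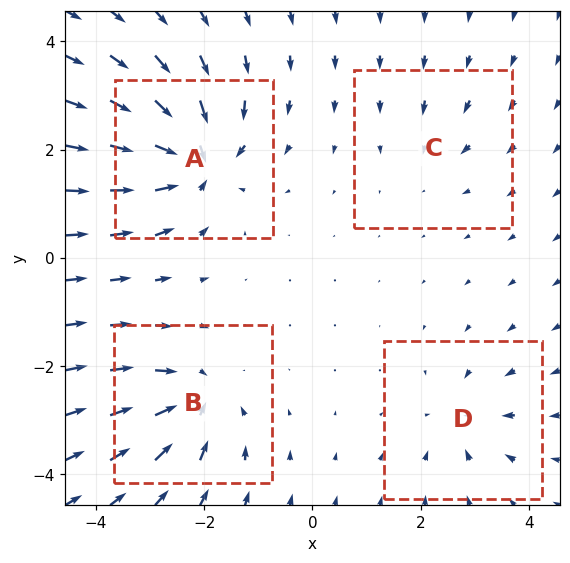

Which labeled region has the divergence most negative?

A

Divergence at each region's feature centre — A: about -8, B: about -6, C: about -2, D: about -4. Region A is most negative.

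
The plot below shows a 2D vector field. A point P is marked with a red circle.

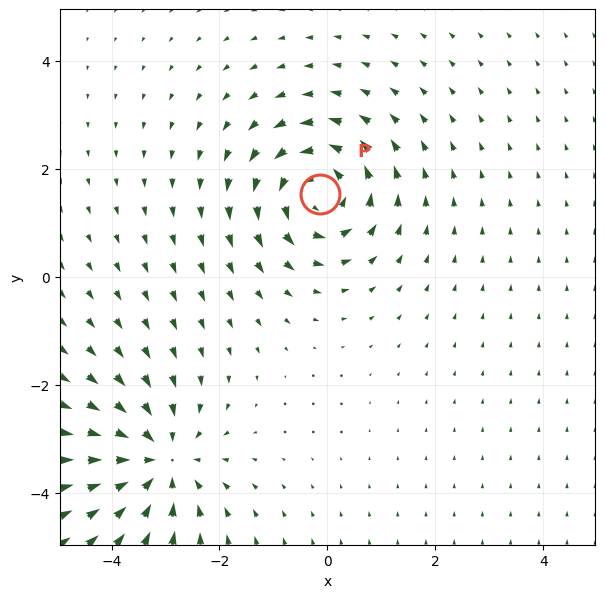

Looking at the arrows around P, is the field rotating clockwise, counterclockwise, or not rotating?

Near P at (-0.1, 1.5) the arrows circulate counterclockwise. The curl (z-component) there is about +4; positive curl means counterclockwise rotation.

counterclockwise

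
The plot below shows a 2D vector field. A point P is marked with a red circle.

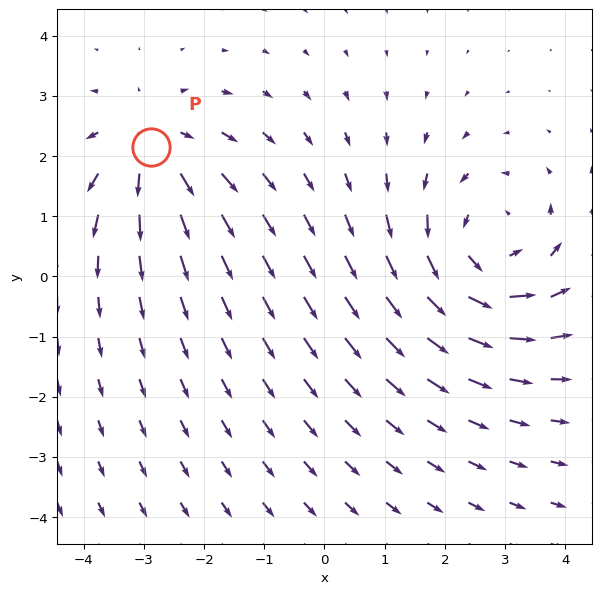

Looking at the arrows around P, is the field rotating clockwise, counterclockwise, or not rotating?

not rotating

Near P at (-2.9, 2.2) the arrows show no circulation. The curl there is ≈0.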